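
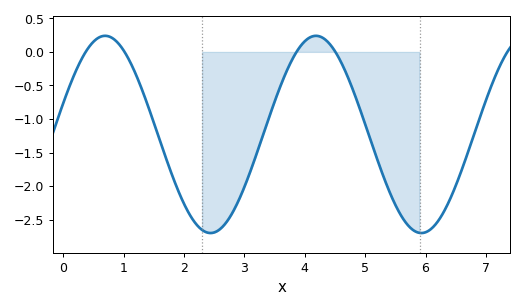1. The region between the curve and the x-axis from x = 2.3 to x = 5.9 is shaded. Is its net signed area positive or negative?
negative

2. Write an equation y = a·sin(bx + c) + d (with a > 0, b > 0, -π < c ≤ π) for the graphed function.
y = 1.47sin(1.8x + 0.32) - 1.23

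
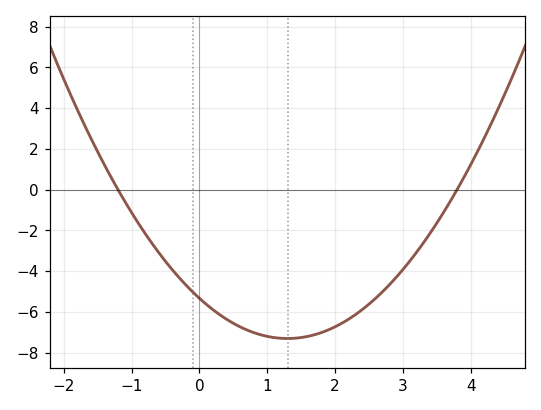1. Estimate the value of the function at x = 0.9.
-7.2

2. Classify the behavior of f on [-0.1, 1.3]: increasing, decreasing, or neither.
decreasing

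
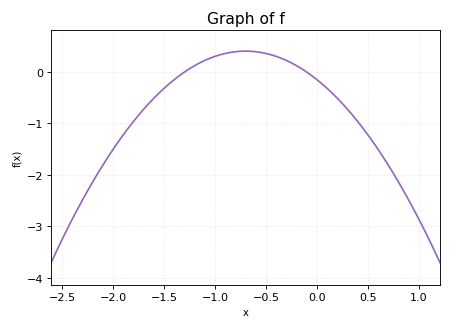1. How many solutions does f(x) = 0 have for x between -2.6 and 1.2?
2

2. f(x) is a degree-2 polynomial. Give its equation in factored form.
y = -1.13(x + 1.3)(x + 0.1)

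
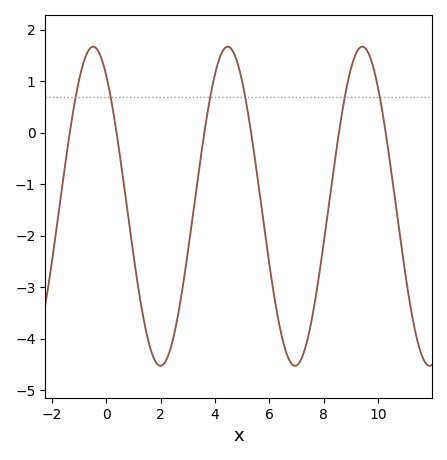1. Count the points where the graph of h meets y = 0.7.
6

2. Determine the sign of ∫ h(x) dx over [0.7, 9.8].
negative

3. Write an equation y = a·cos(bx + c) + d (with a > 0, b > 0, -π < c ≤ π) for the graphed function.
y = 3.1cos(1.3x + 0.61) - 1.43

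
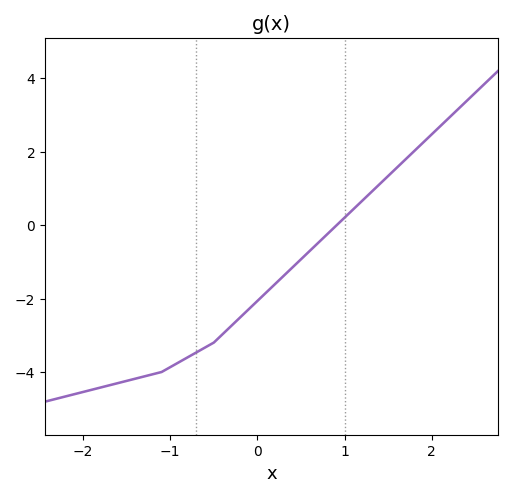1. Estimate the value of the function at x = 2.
2.4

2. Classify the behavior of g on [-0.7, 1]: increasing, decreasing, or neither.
increasing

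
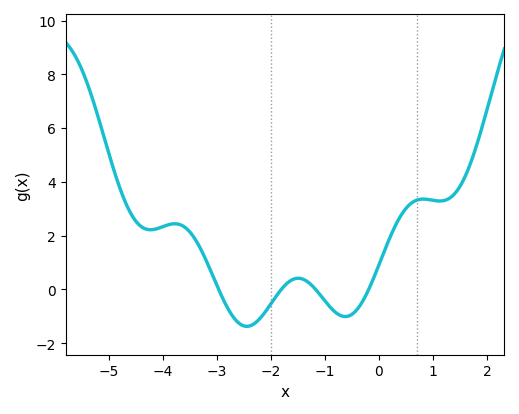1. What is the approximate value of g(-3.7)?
2.4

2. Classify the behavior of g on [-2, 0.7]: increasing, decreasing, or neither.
neither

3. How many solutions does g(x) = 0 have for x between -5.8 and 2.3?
4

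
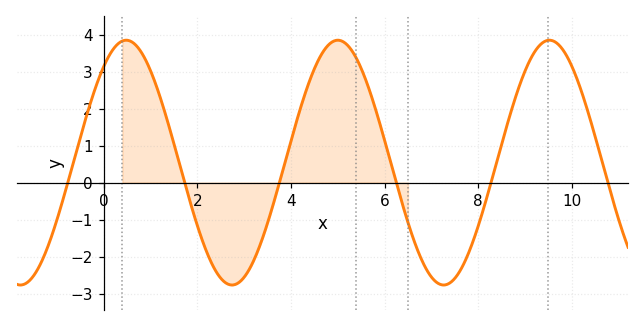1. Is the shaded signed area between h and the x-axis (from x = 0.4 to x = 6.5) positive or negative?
positive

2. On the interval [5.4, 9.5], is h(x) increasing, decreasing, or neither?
neither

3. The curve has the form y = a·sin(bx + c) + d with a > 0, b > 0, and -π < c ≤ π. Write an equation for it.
y = 3.31sin(1.39x + 0.9) + 0.54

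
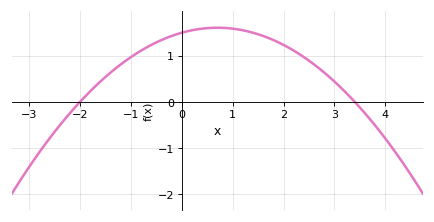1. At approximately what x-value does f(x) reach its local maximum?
0.8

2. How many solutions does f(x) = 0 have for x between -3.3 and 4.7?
2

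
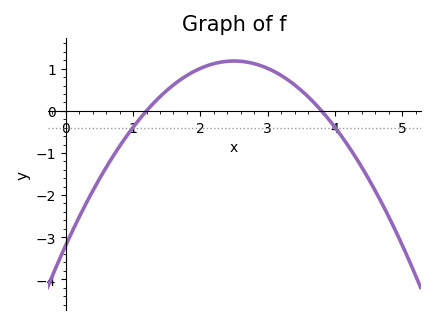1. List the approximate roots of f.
1.2, 3.8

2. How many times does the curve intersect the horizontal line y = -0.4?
2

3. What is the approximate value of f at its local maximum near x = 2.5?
1.2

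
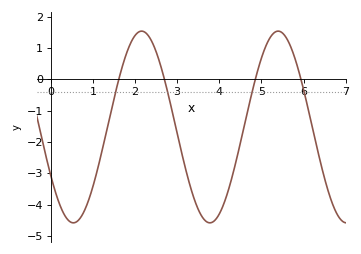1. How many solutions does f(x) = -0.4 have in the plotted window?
4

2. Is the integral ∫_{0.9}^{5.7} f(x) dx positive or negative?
negative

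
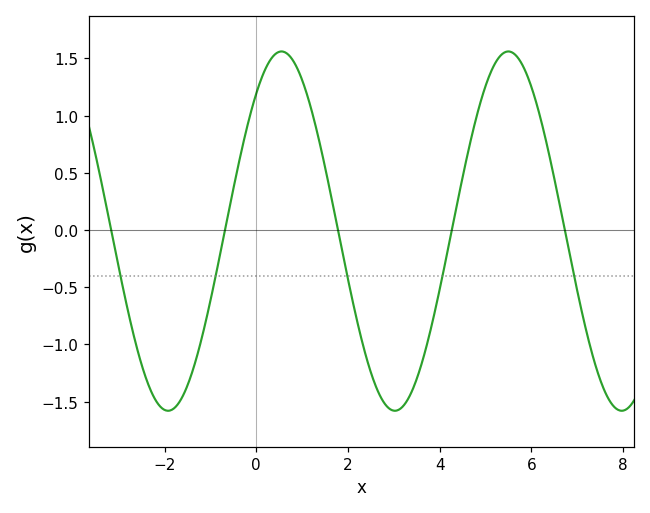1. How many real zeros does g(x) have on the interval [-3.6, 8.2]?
5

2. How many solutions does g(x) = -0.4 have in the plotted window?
5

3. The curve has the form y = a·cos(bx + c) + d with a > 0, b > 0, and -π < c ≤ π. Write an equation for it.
y = 1.57cos(1.3x - 0.7) - 0.01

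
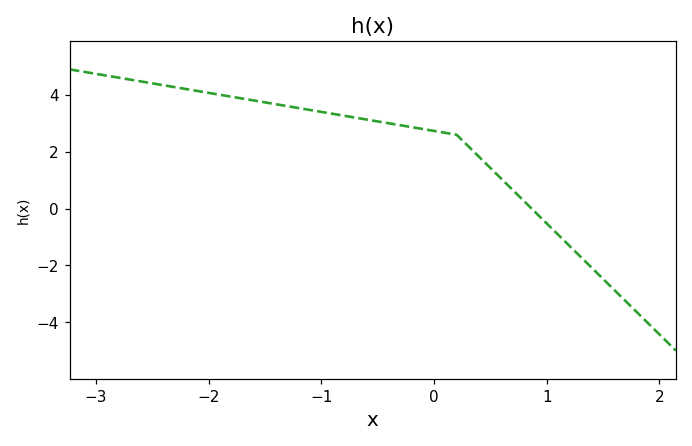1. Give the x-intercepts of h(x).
0.866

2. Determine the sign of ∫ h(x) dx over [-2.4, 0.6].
positive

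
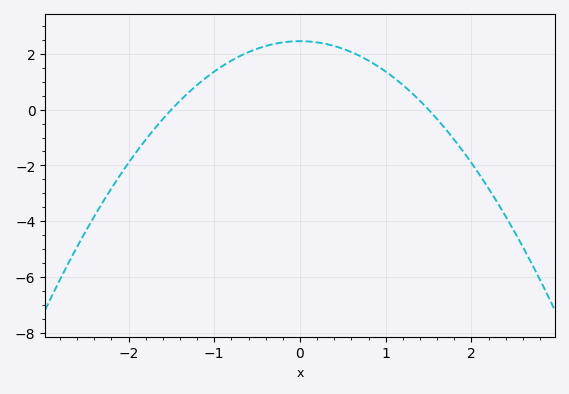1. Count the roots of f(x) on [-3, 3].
2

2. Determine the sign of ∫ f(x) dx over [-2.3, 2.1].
positive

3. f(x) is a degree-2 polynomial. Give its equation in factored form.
y = -1.09(x + 1.5)(x - 1.5)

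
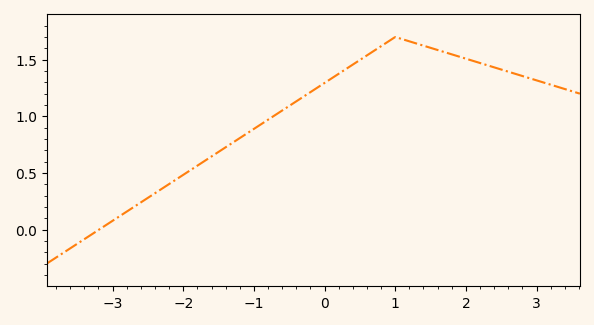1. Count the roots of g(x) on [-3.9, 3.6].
1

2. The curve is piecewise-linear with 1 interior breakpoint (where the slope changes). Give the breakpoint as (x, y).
(1, 1.7)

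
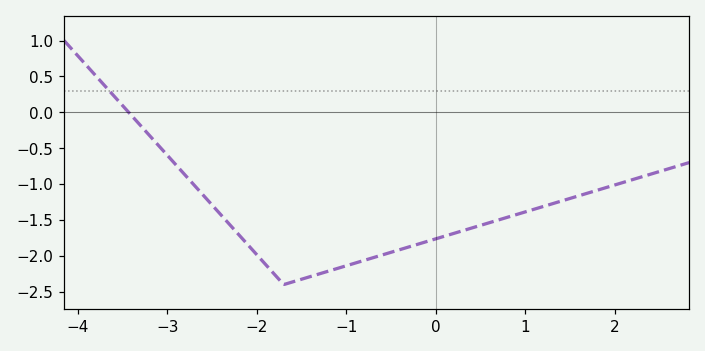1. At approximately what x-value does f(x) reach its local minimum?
-1.7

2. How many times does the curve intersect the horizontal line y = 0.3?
1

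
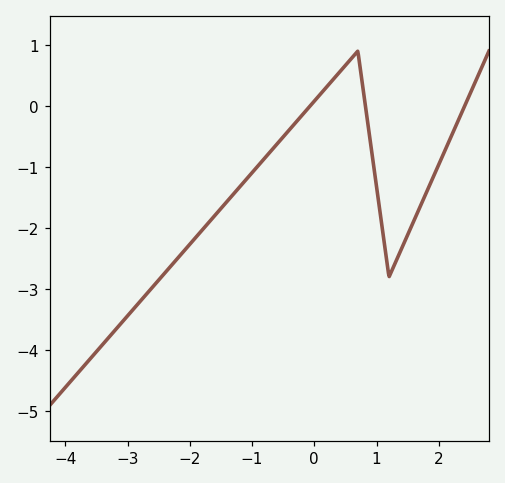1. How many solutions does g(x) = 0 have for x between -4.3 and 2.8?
3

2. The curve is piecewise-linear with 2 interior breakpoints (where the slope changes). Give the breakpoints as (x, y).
(0.7, 0.9); (1.2, -2.8)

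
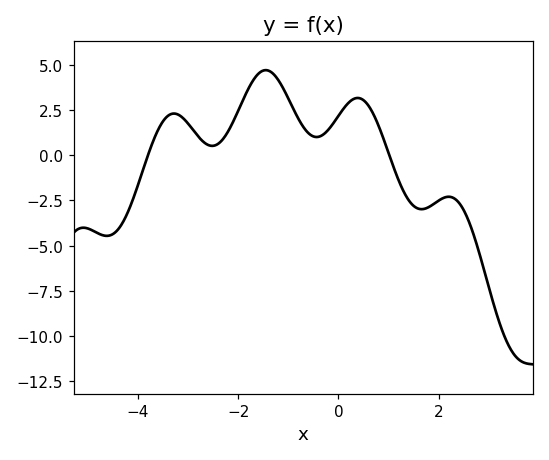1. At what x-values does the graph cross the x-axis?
-3.8, 1.02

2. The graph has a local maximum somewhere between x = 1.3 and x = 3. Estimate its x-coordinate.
2.2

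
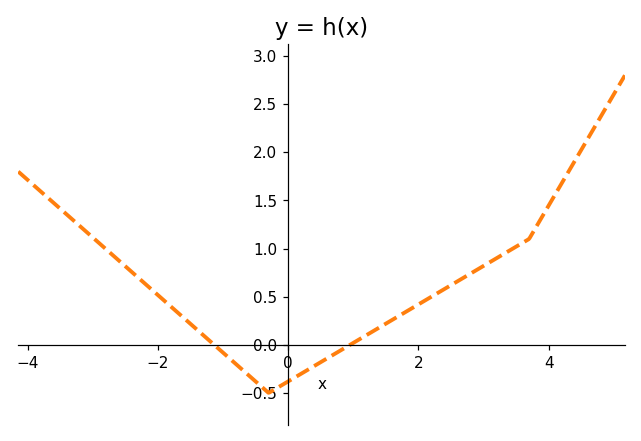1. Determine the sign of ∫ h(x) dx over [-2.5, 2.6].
positive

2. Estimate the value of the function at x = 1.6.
0.25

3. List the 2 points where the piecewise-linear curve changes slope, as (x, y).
(-0.3, -0.5); (3.7, 1.1)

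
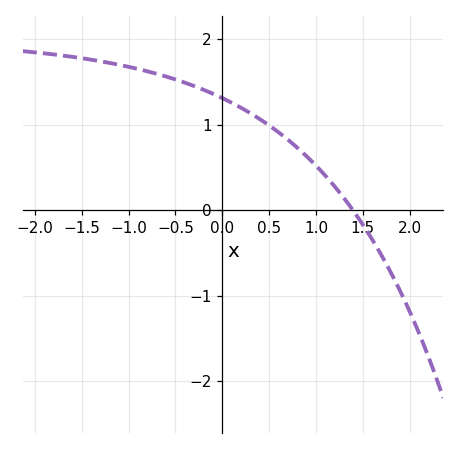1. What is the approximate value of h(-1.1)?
1.7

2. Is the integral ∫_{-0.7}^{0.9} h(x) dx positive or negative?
positive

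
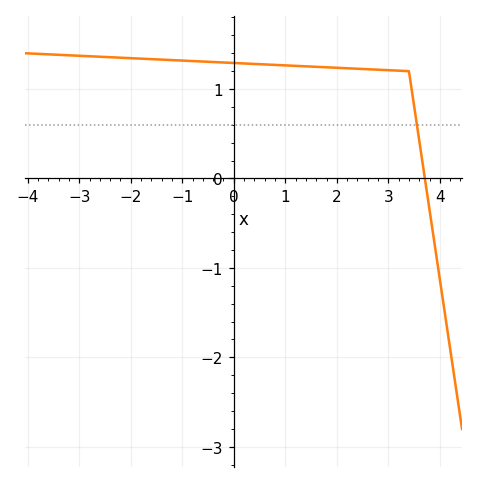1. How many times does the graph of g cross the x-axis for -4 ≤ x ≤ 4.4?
1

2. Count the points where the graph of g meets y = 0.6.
1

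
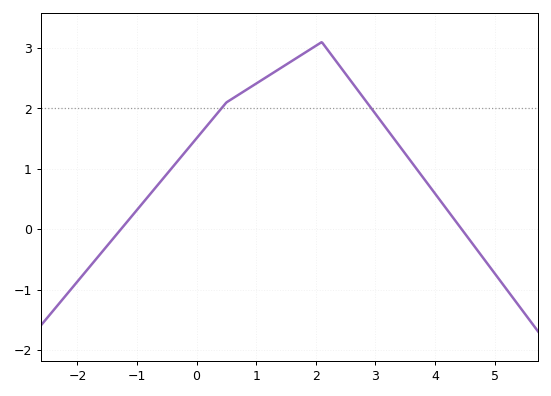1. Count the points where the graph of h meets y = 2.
2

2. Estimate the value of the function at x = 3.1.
1.8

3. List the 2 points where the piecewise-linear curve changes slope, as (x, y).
(0.5, 2.1); (2.1, 3.1)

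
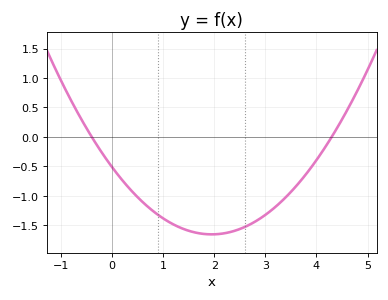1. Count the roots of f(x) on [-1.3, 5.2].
2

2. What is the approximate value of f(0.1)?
-0.63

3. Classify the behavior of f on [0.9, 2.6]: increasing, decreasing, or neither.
neither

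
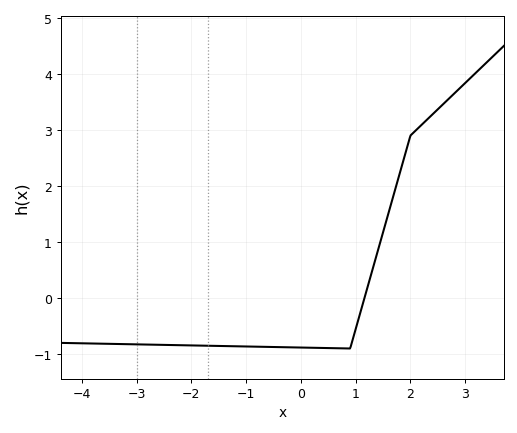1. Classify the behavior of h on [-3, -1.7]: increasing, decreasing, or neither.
decreasing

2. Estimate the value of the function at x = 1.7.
1.86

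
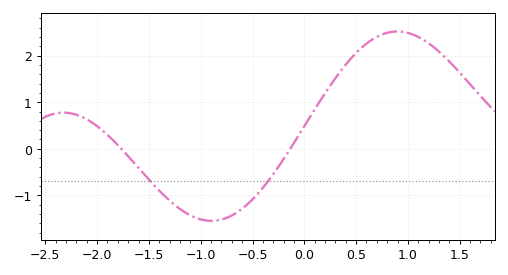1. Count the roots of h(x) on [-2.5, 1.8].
2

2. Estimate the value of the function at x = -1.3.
-1.11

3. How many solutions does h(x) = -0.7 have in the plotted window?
2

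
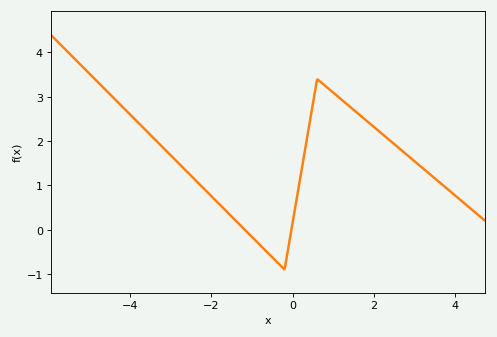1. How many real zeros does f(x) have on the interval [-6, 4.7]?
2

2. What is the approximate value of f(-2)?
0.757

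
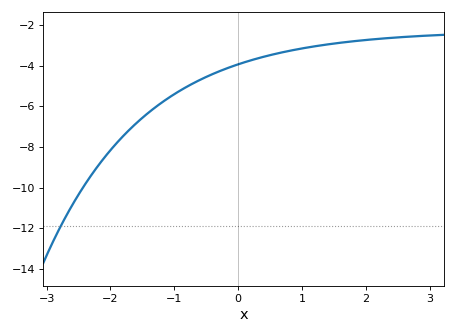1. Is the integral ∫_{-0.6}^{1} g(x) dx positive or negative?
negative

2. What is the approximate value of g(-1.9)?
-7.8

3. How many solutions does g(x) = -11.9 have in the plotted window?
1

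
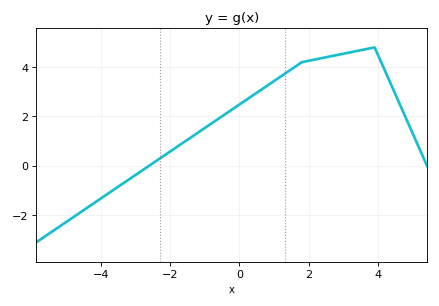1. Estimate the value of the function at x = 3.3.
4.63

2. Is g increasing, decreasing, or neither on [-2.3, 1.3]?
increasing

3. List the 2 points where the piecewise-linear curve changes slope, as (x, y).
(1.8, 4.2); (3.9, 4.8)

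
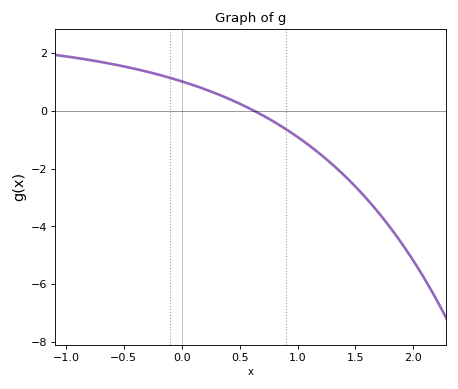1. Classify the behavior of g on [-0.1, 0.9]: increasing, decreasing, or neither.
decreasing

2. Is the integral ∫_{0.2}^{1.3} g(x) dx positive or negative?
negative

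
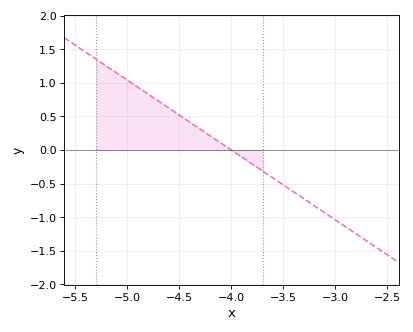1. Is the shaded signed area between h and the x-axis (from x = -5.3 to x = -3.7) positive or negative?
positive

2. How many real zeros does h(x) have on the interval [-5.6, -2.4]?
1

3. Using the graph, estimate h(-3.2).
-0.832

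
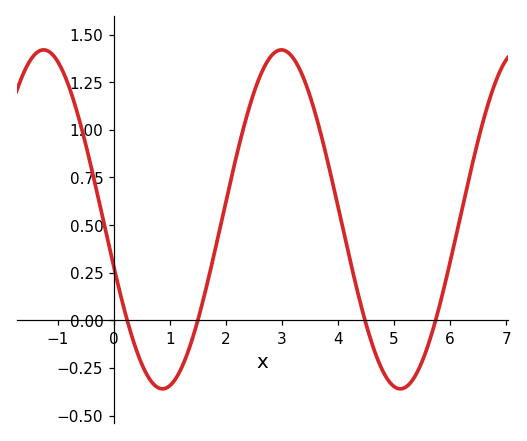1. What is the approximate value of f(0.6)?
-0.3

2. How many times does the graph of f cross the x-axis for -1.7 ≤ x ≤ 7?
4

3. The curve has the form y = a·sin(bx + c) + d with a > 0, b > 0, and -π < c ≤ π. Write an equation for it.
y = 0.89sin(1.5x - 2.9) + 0.53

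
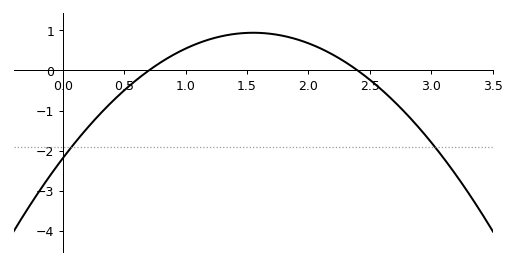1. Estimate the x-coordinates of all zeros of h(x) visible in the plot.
0.7, 2.4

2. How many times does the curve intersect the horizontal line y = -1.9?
2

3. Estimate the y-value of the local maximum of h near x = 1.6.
0.939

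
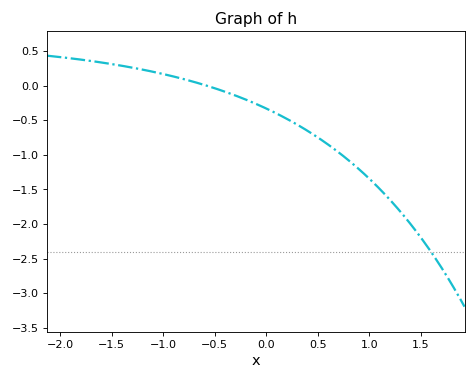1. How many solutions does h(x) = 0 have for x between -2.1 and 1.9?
1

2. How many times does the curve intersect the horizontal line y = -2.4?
1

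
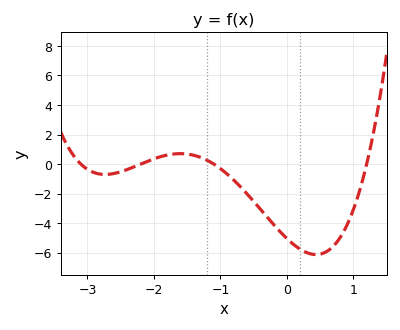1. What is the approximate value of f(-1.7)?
0.6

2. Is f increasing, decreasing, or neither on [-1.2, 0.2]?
decreasing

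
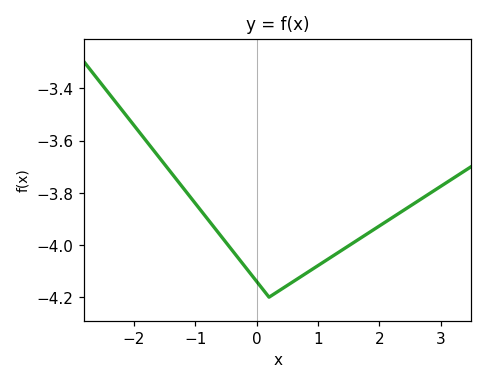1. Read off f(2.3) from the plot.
-3.88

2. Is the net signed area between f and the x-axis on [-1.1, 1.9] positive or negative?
negative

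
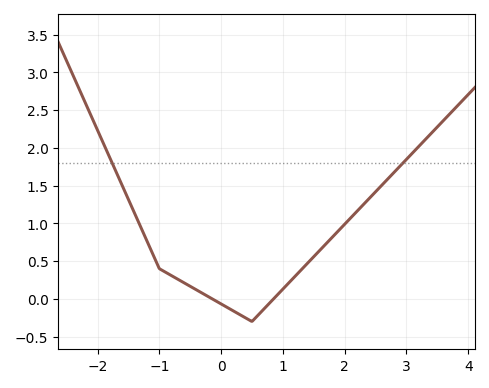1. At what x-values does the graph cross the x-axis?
-0.143, 0.849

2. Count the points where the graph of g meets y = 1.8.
2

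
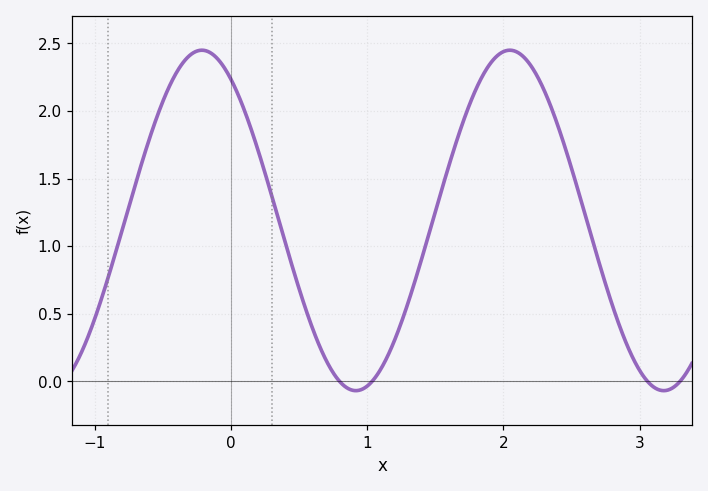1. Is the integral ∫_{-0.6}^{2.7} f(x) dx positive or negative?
positive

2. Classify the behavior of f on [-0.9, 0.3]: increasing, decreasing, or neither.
neither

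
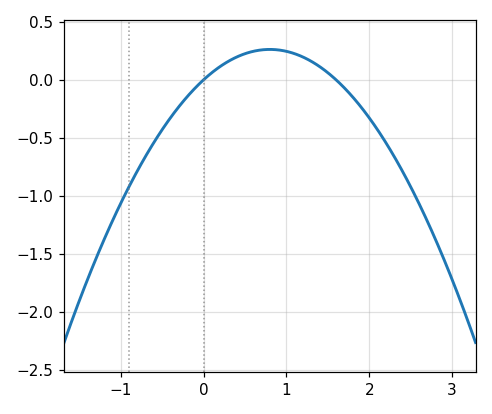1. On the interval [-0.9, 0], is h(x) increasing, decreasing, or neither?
increasing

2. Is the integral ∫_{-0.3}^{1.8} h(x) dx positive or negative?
positive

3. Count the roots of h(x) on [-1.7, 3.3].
2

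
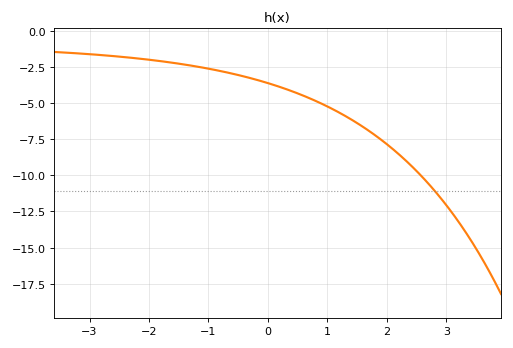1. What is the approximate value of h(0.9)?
-5.05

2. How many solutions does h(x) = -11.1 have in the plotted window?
1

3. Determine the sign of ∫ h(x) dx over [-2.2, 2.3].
negative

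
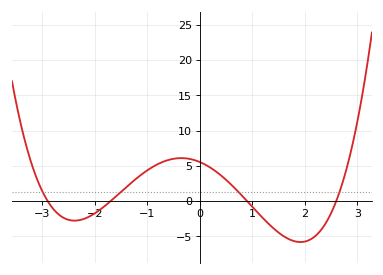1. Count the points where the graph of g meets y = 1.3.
4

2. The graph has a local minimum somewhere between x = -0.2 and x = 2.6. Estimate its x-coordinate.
1.92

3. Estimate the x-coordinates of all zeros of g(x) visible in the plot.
-2.9, -1.7, 0.9, 2.6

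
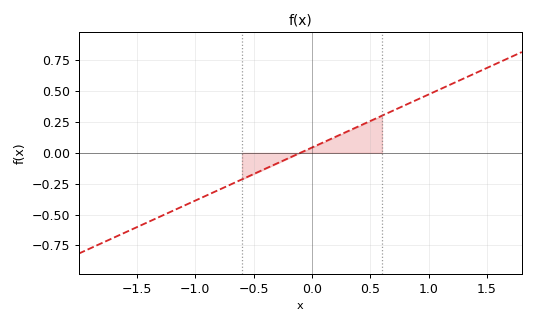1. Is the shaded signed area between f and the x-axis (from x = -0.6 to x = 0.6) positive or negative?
positive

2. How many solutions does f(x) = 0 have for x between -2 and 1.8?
1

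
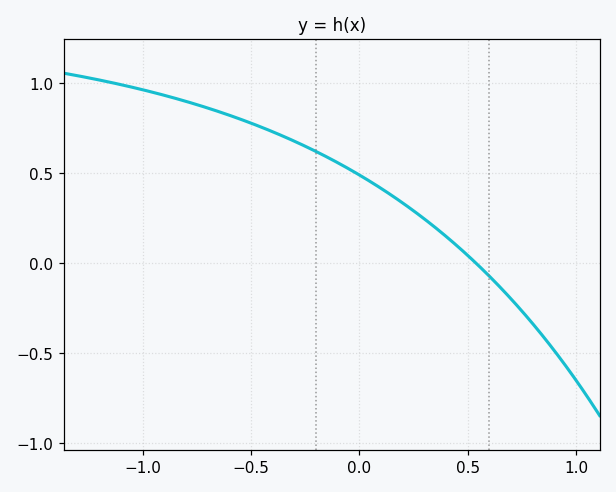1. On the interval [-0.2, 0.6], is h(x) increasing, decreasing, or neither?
decreasing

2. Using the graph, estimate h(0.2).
0.35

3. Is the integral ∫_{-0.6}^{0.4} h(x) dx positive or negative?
positive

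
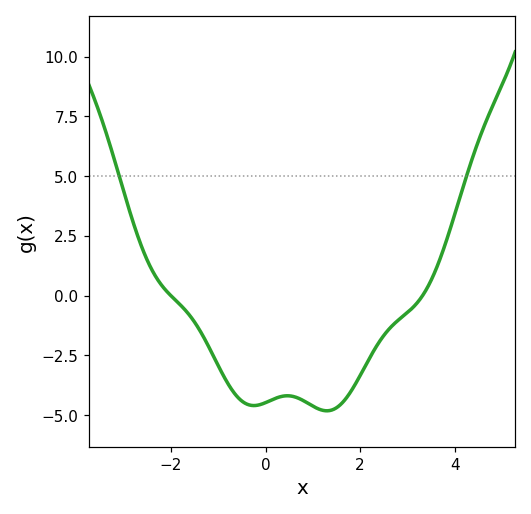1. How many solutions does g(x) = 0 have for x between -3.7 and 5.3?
2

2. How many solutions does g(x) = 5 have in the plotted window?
2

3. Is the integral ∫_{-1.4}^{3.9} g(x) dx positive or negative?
negative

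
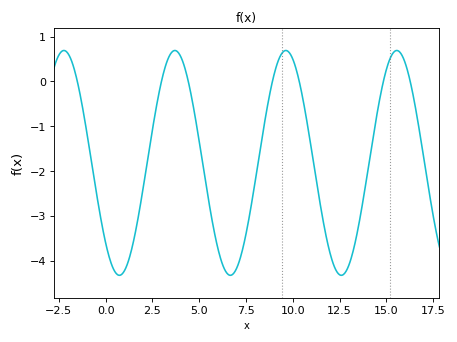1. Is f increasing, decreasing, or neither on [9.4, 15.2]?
neither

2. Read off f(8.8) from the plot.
-0.215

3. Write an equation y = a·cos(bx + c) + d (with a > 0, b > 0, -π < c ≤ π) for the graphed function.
y = 2.51cos(1.06x + 2.36) - 1.82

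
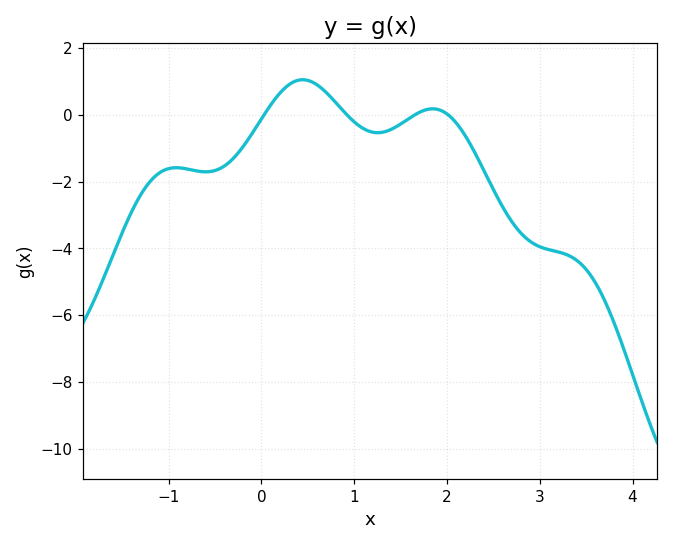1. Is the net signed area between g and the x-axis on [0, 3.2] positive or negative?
negative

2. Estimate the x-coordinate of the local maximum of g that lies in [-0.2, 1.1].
0.4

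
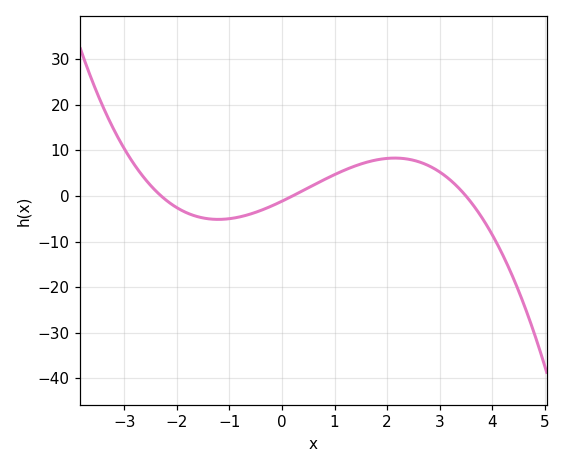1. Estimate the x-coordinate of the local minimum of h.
-1.21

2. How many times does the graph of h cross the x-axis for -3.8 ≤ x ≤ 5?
3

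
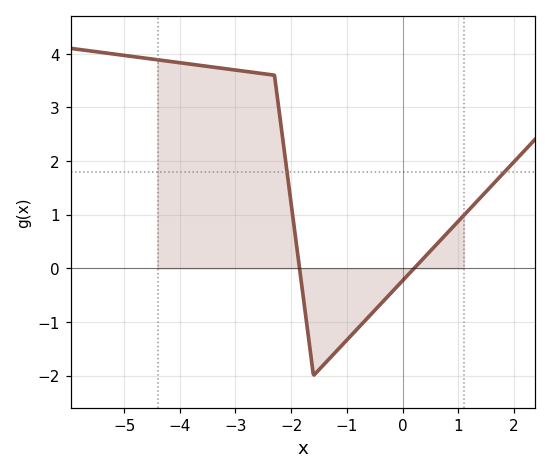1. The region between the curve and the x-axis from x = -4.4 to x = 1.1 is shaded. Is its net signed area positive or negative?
positive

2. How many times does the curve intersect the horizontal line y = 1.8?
2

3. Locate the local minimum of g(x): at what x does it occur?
-1.6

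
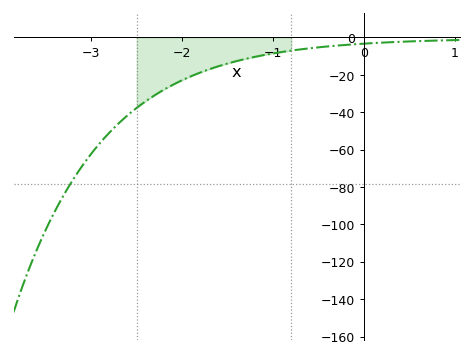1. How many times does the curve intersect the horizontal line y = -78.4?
1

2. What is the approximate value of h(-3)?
-62.2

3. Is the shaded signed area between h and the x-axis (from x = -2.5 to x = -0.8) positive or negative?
negative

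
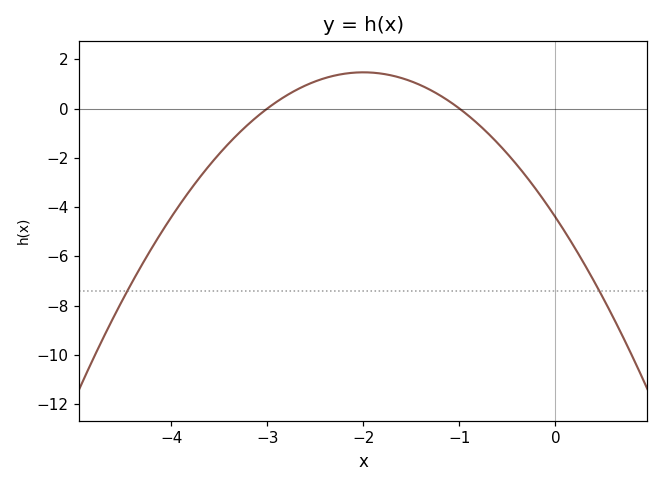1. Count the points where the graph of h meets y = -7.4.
2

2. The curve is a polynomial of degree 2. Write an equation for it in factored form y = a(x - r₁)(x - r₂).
y = -1.47(x + 3)(x + 1)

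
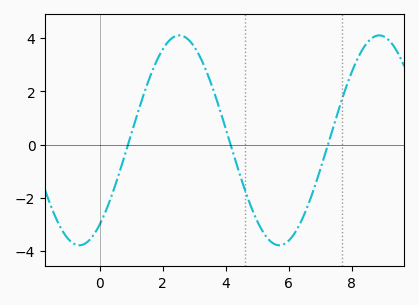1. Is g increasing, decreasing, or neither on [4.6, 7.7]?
neither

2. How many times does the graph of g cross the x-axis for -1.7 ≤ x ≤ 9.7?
3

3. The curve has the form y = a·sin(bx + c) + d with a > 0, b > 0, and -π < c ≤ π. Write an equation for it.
y = 3.95sin(0.99x - 0.932) + 0.16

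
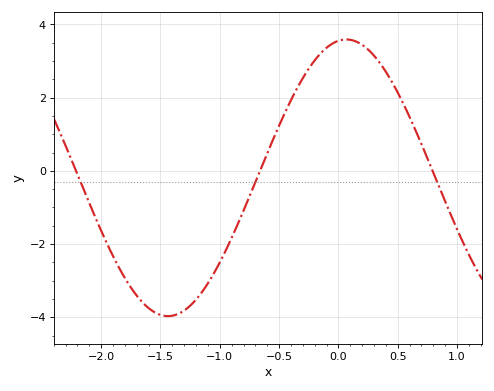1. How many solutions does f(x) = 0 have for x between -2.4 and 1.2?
3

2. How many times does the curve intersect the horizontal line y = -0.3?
3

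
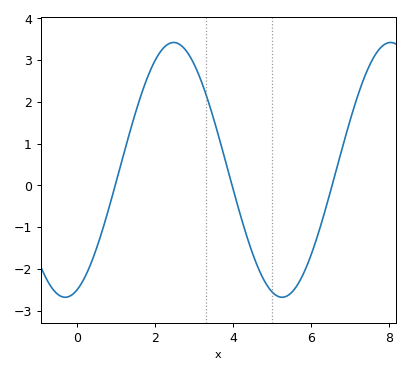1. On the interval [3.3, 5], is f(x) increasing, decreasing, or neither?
decreasing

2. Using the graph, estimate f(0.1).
-2.4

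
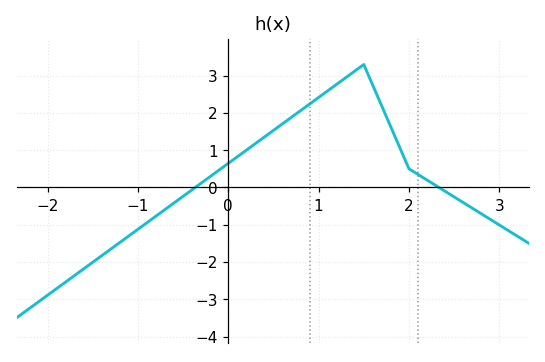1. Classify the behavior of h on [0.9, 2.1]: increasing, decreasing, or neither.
neither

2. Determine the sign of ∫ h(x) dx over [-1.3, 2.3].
positive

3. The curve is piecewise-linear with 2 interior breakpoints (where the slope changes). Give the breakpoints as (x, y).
(1.5, 3.3); (2, 0.5)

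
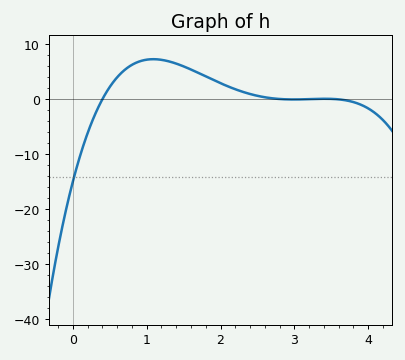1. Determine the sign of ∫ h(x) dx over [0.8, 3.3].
positive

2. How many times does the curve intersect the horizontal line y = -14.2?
1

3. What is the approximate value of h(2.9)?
0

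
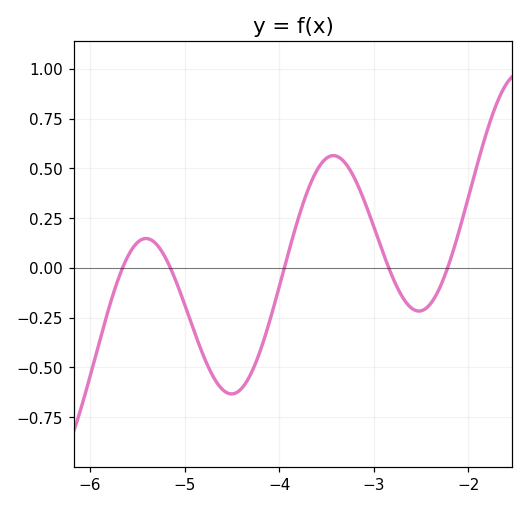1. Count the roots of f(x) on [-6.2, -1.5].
5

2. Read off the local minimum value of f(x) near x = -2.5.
-0.2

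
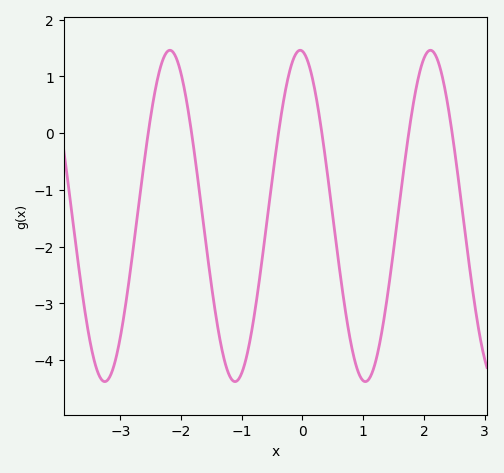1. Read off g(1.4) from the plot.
-2.9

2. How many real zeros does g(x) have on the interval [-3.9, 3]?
6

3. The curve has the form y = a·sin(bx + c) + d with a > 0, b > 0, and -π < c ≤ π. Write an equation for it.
y = 2.92sin(2.9x + 1.7) - 1.46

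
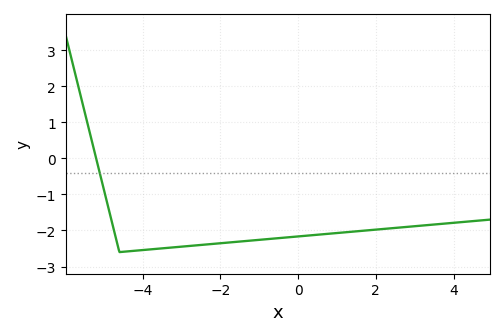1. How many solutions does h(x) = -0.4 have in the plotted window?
1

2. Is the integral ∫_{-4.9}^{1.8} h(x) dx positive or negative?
negative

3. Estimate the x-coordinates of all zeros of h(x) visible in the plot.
-5.2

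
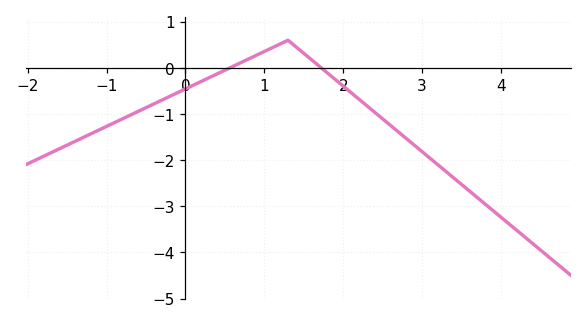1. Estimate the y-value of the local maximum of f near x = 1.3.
0.6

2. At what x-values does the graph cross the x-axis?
0.6, 1.7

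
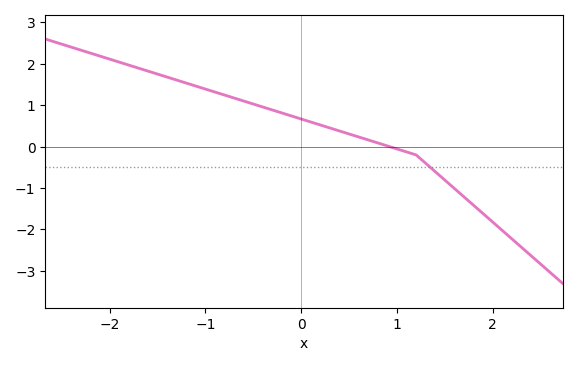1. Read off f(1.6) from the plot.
-1.01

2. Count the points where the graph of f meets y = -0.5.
1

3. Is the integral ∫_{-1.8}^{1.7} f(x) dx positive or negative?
positive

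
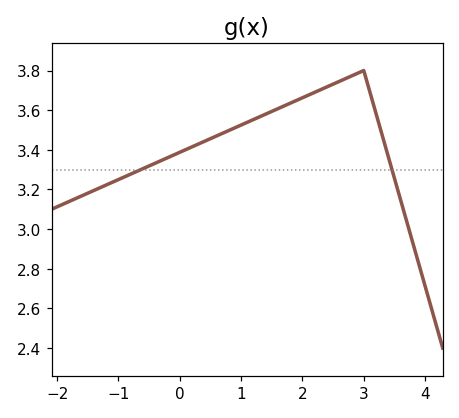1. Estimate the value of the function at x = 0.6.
3.46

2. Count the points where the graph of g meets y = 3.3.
2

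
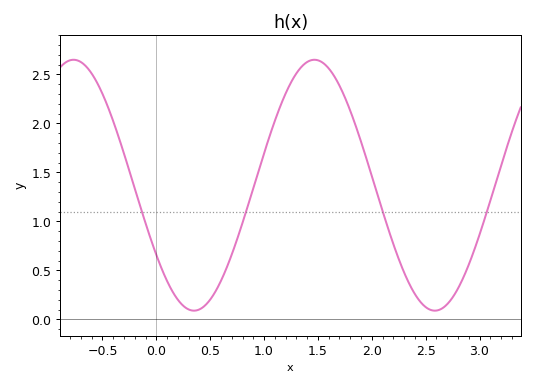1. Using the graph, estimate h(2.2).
0.75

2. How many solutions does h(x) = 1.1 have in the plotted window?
4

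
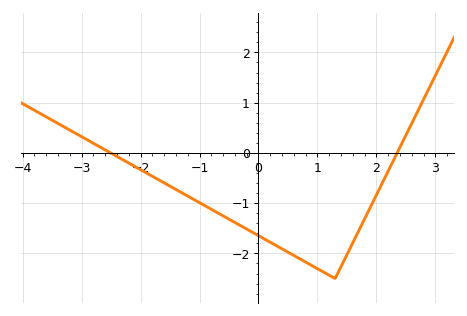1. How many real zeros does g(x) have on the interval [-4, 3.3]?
2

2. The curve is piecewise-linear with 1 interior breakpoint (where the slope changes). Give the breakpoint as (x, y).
(1.3, -2.5)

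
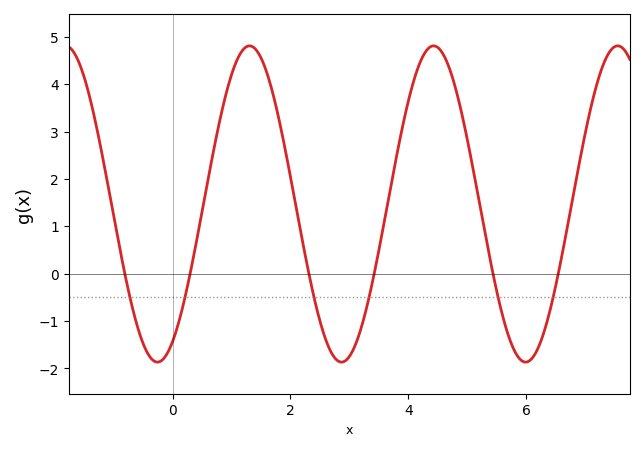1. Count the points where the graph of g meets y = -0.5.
6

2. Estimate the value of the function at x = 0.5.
1.31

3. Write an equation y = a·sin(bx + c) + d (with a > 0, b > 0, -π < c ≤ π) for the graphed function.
y = 3.34sin(2.01x - 1.05) + 1.47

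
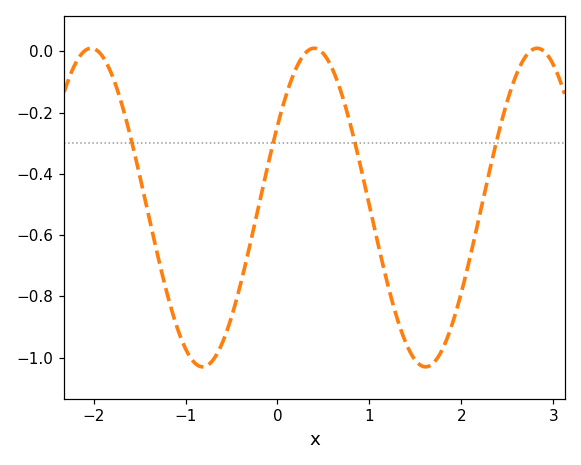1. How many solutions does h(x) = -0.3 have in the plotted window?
4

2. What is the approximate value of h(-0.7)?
-1.01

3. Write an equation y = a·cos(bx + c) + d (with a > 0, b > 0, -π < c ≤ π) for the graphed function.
y = 0.52cos(2.59x - 1.03) - 0.51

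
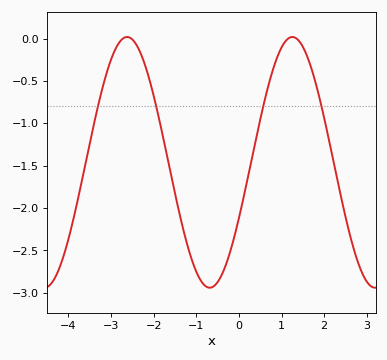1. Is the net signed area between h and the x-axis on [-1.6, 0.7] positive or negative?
negative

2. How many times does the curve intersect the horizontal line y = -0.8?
4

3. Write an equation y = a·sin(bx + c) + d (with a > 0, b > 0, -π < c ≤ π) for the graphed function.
y = 1.48sin(1.6x - 0.46) - 1.46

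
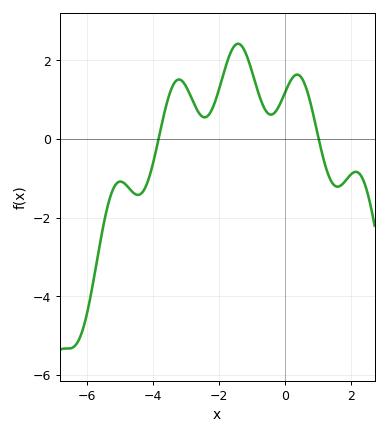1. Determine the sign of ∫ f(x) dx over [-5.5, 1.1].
positive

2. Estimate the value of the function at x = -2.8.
1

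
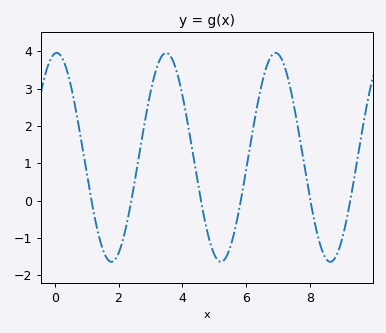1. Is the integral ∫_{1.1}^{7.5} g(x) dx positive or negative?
positive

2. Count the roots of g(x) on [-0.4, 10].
6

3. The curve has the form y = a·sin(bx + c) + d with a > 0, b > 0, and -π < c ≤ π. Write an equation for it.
y = 2.8sin(1.8x + 1.5) + 1.16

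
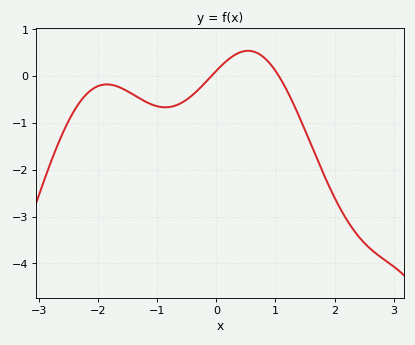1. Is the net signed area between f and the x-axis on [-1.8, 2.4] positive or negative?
negative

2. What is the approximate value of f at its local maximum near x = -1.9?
-0.2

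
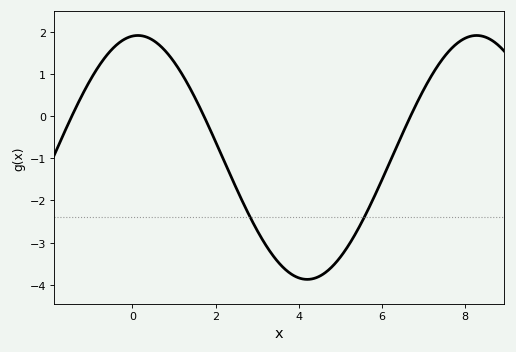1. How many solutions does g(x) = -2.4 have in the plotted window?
2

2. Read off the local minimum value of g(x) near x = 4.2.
-3.87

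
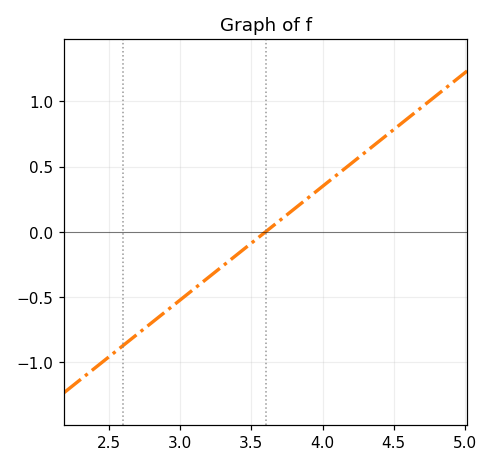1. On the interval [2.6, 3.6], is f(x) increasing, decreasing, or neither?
increasing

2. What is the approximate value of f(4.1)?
0.45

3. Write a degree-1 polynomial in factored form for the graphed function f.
y = 0.87(x - 3.6)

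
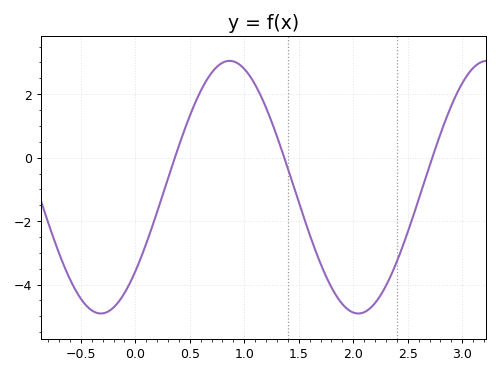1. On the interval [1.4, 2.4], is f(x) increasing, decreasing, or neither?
neither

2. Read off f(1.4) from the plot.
-0.345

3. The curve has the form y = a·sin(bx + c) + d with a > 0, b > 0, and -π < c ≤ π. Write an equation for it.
y = 3.98sin(2.66x - 0.73) - 0.93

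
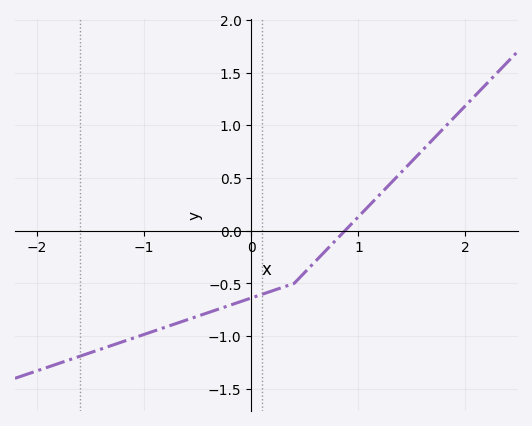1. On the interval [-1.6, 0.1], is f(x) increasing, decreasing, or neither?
increasing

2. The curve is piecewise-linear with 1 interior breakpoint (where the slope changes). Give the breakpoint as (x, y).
(0.4, -0.5)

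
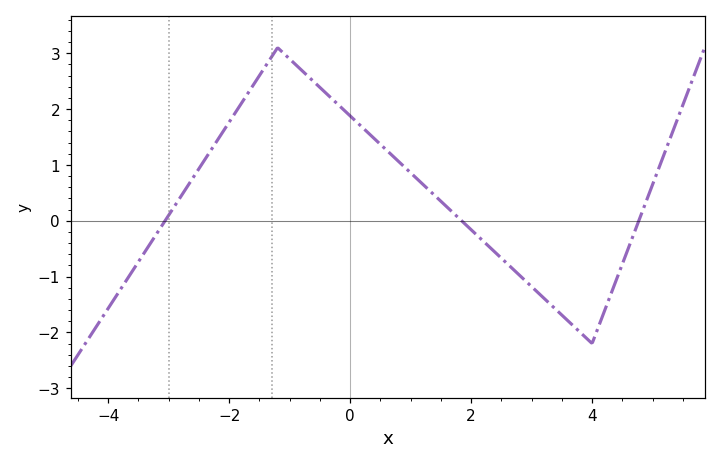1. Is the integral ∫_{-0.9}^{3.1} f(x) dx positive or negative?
positive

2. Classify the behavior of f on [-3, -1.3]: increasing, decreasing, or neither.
increasing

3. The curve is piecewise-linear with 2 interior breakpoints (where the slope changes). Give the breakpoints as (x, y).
(-1.2, 3.1); (4, -2.2)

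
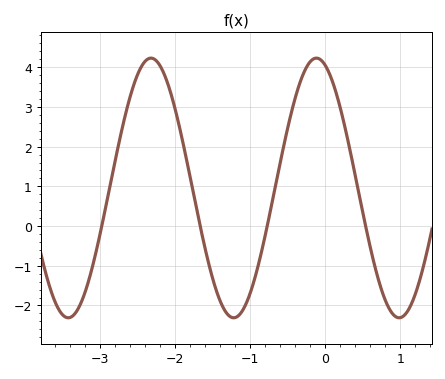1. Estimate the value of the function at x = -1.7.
0.3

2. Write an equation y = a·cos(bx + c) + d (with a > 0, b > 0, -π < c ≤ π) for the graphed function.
y = 3.27cos(2.9x + 0.33) + 0.96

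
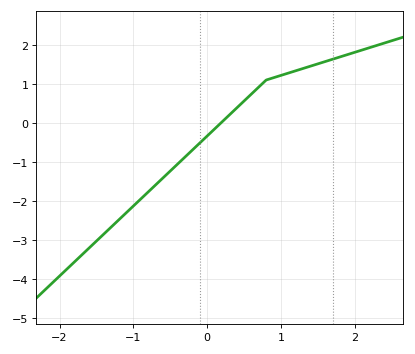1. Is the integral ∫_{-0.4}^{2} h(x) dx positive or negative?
positive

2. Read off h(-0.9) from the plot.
-1.96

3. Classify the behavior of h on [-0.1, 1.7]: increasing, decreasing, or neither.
increasing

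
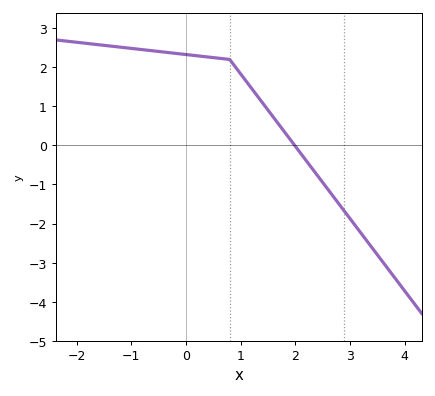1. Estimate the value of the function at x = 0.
2.33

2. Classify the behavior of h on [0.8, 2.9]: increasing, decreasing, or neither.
decreasing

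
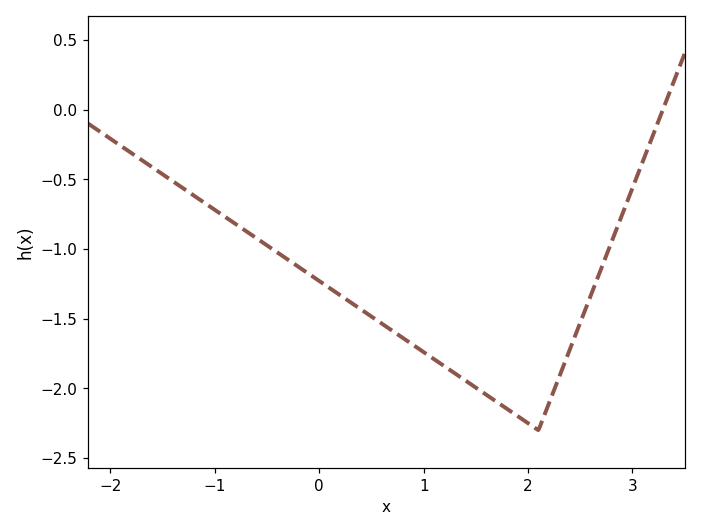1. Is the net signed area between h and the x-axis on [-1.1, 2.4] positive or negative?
negative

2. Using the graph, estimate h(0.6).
-1.55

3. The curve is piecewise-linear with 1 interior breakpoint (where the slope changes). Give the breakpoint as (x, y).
(2.1, -2.3)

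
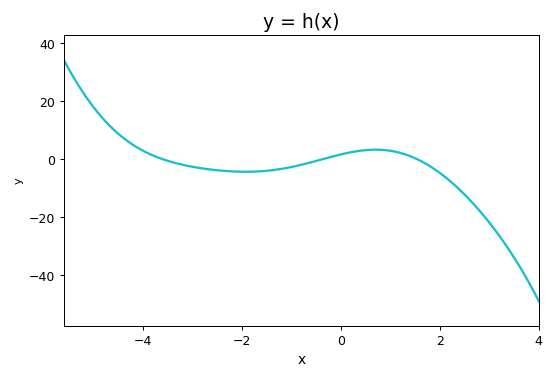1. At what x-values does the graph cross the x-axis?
-3.6, -0.368, 1.55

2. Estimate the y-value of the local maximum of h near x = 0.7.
3.3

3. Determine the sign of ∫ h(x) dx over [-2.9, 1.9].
negative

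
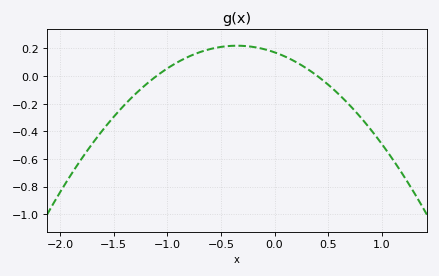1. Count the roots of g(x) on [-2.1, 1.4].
2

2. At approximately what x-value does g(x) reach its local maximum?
-0.35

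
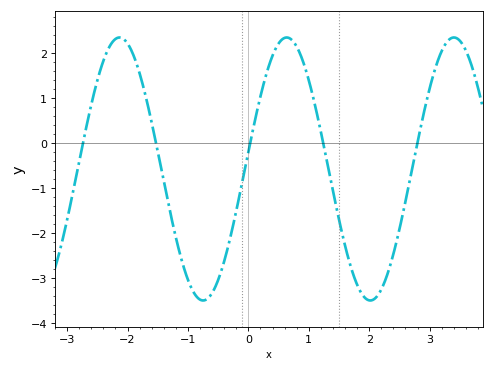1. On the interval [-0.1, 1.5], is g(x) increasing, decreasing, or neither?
neither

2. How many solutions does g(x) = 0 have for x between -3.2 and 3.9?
5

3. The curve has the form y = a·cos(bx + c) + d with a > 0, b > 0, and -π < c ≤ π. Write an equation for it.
y = 2.92cos(2.27x - 1.44) - 0.57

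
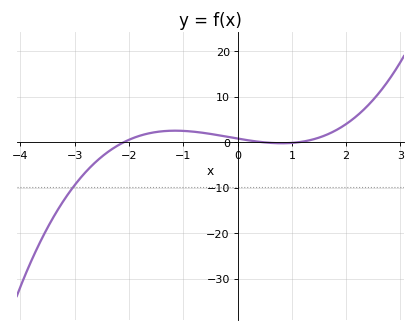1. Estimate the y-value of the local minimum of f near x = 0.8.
0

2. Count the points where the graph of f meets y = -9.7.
1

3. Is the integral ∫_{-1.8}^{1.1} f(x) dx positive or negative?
positive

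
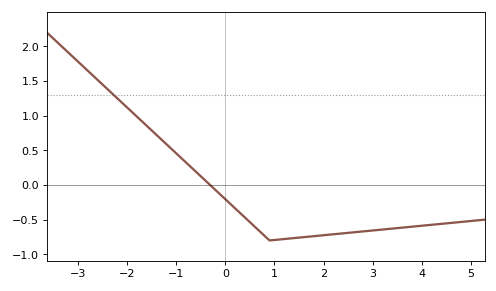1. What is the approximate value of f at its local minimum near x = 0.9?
-0.8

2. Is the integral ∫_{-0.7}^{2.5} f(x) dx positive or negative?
negative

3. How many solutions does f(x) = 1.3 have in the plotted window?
1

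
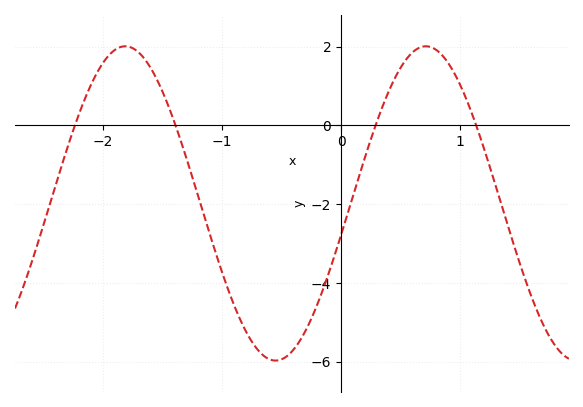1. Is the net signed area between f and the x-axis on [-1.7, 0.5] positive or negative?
negative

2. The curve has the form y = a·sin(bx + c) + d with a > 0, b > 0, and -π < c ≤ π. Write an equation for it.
y = 3.99sin(2.5x - 0.2) - 1.98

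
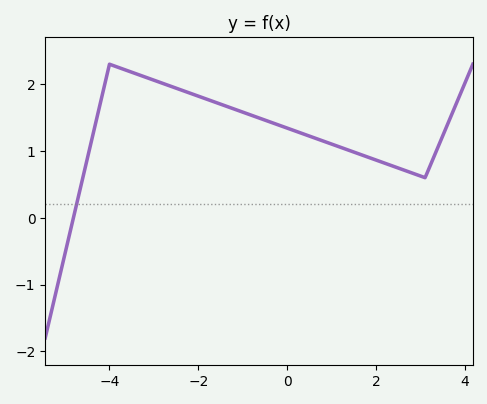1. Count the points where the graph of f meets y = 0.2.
1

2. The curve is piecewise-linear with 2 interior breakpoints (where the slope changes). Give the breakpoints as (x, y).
(-4, 2.3); (3.1, 0.6)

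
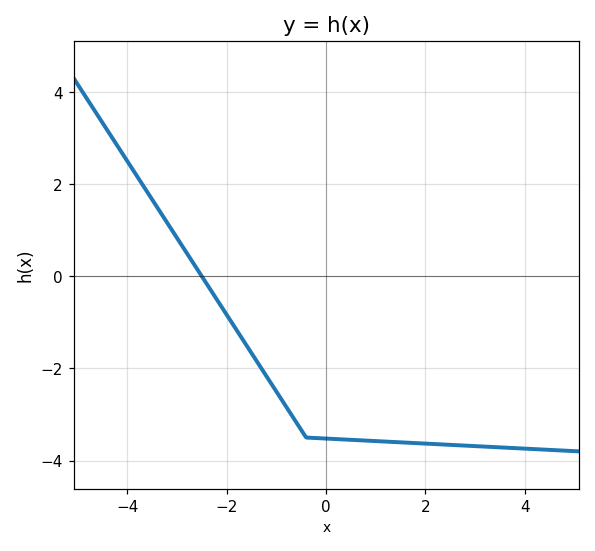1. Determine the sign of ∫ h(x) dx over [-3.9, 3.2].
negative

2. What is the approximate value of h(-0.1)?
-3.6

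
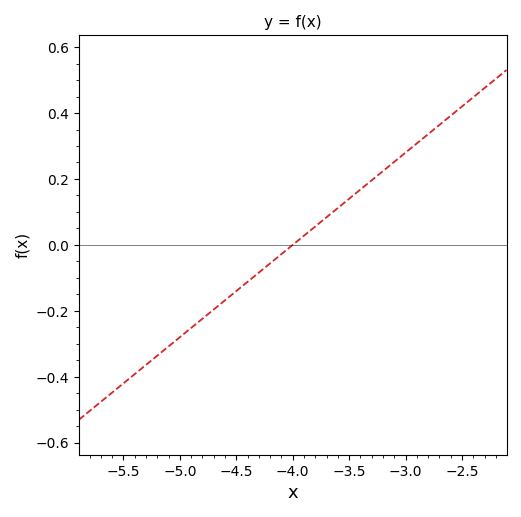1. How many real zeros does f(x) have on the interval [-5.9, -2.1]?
1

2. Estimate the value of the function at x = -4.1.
-0.028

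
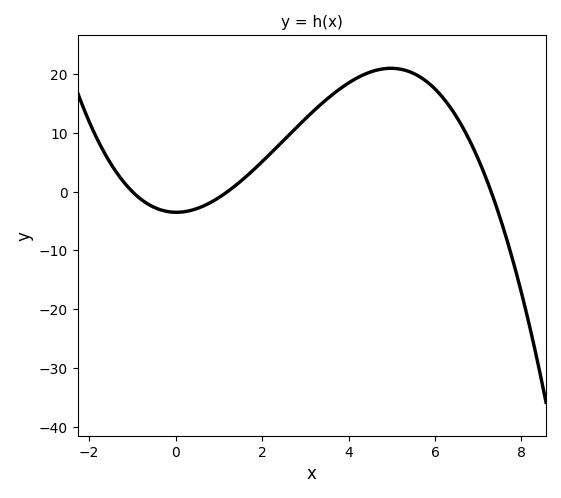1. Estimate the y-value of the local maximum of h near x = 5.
21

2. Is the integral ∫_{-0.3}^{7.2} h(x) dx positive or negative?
positive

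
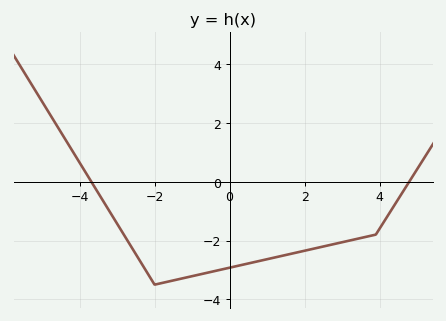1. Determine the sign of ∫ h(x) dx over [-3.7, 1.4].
negative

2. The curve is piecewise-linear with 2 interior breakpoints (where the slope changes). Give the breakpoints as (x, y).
(-2, -3.5); (3.9, -1.8)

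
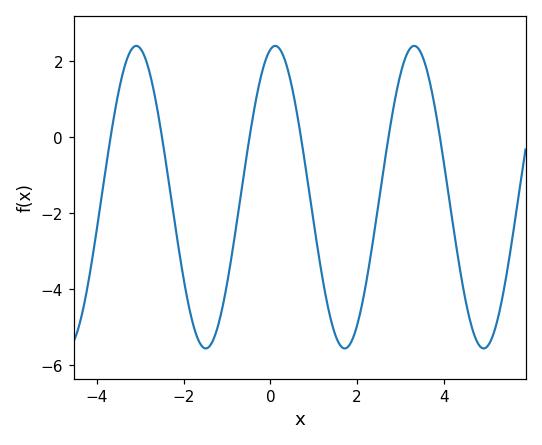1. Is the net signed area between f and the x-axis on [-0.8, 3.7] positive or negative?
negative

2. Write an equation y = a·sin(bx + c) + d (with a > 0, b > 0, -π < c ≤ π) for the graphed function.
y = 3.98sin(2x + 1.4) - 1.58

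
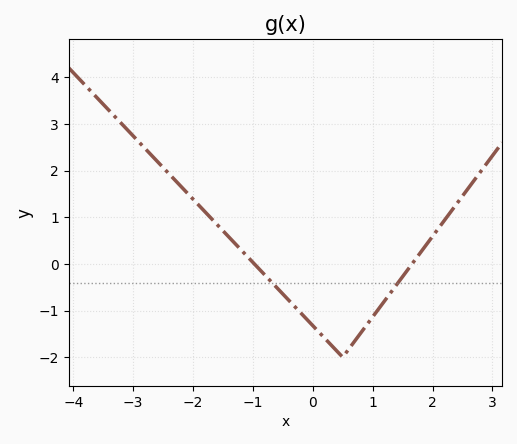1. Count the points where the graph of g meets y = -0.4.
2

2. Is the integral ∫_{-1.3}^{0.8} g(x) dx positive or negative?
negative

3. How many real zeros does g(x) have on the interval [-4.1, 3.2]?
2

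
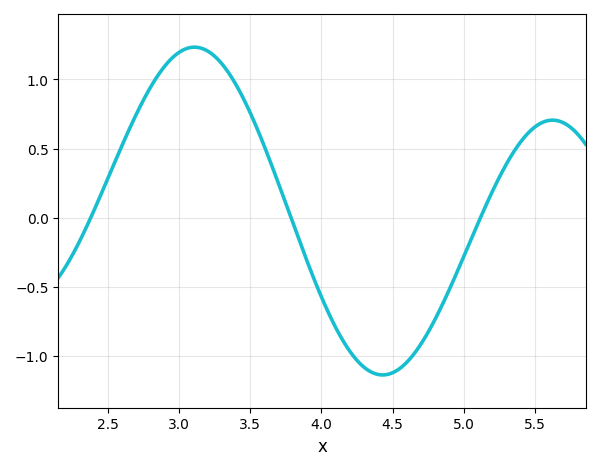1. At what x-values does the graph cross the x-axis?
2.38, 3.79, 5.12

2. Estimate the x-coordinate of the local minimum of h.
4.43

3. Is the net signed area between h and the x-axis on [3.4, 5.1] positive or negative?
negative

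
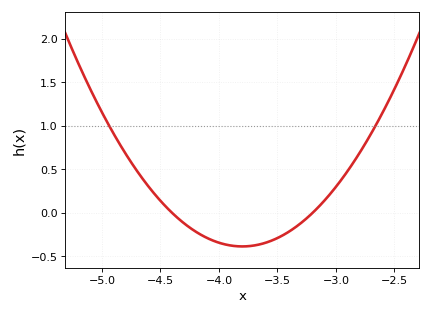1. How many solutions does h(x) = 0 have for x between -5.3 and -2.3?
2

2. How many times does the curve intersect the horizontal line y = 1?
2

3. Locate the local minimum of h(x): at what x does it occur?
-3.8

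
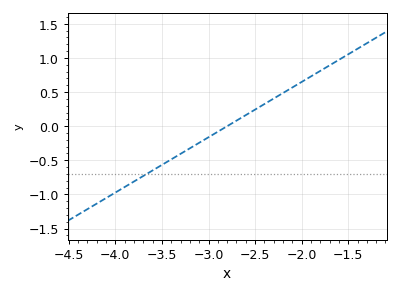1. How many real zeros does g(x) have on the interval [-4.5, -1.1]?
1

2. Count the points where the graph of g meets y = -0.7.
1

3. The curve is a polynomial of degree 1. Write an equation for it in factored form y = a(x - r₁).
y = 0.81(x + 2.8)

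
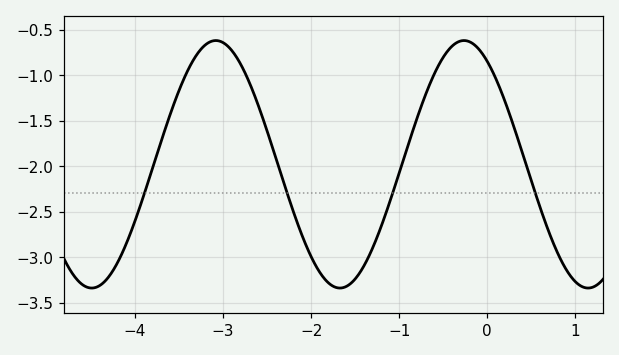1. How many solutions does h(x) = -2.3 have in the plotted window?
4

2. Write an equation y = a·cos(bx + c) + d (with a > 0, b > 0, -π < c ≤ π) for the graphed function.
y = 1.36cos(2.2x + 0.59) - 1.98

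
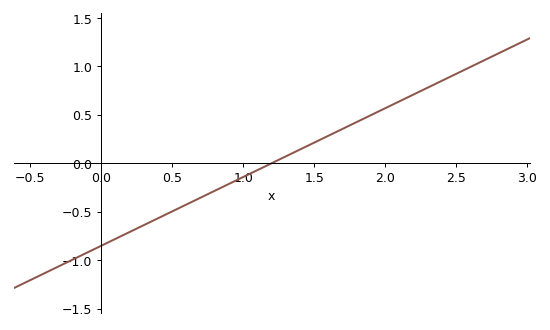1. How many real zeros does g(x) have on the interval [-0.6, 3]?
1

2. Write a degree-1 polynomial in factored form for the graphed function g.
y = 0.71(x - 1.2)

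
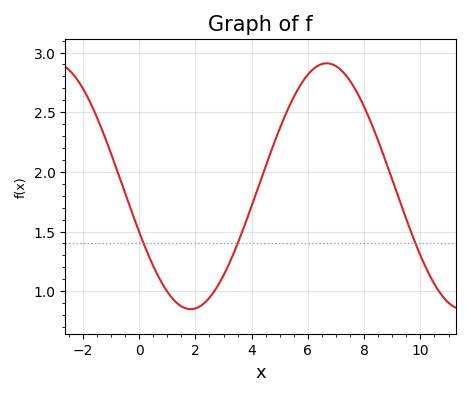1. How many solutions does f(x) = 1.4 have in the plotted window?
3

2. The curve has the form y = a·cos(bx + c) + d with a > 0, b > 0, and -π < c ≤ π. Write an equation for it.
y = 1.03cos(0.65x + 2) + 1.88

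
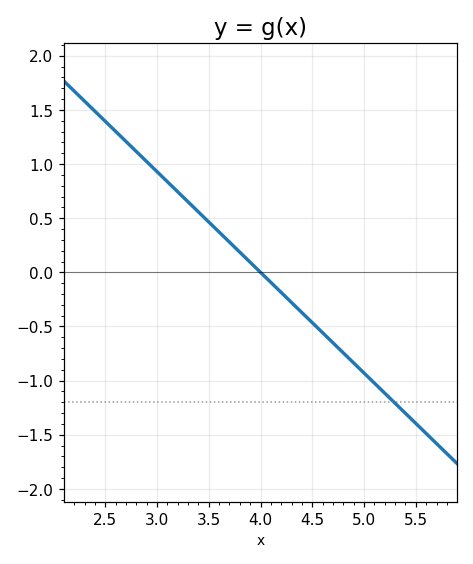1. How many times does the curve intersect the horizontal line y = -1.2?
1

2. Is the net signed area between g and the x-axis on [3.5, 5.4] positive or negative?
negative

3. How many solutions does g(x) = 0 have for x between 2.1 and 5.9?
1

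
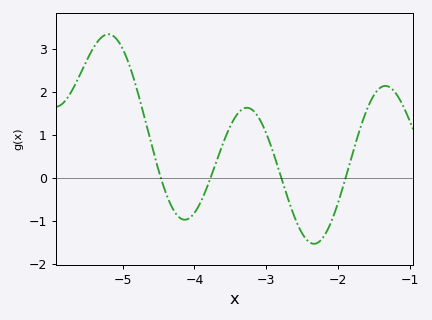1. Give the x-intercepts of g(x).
-4.47, -3.78, -2.79, -1.9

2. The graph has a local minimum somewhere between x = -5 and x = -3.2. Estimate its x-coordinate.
-4.13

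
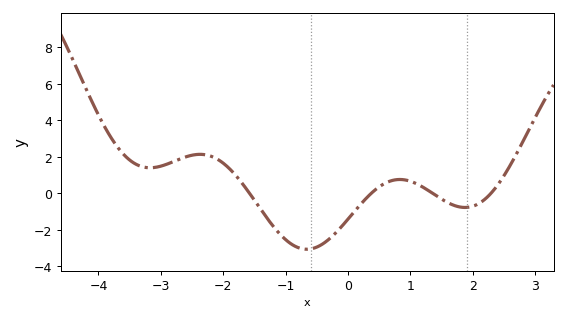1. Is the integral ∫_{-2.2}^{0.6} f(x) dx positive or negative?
negative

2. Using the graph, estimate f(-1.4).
-0.8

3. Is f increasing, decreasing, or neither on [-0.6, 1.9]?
neither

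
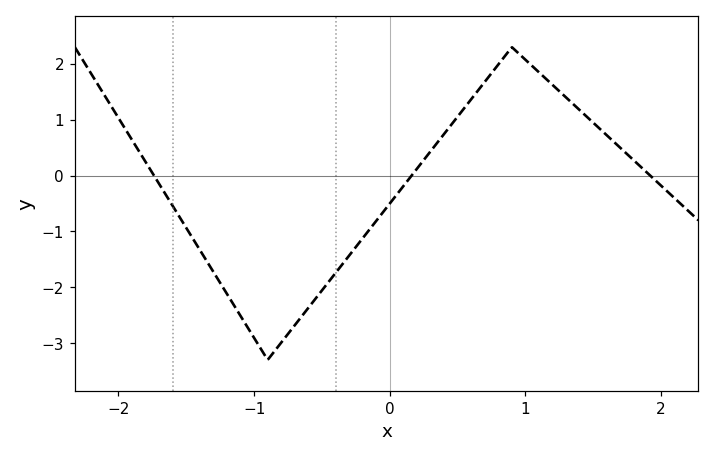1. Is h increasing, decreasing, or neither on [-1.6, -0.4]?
neither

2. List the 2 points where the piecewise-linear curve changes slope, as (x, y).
(-0.9, -3.3); (0.9, 2.3)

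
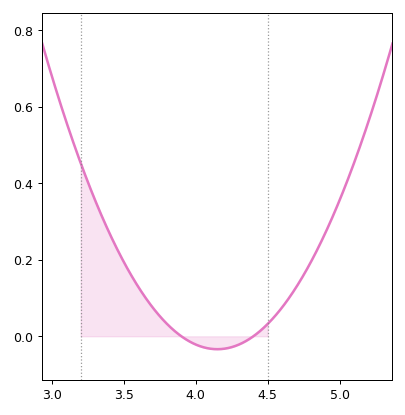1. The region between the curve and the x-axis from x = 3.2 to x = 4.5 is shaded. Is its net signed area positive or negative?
positive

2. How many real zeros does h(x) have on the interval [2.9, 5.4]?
2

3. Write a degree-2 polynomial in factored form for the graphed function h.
y = 0.54(x - 3.9)(x - 4.4)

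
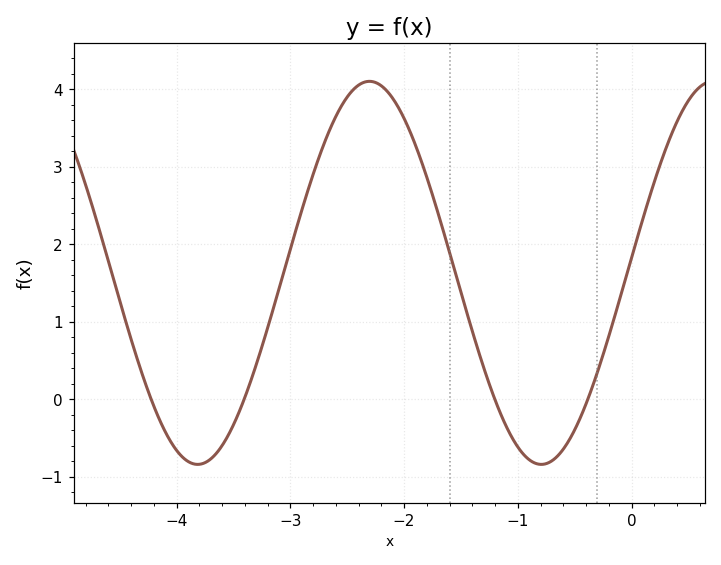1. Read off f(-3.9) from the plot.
-0.8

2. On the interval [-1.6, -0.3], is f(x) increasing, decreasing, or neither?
neither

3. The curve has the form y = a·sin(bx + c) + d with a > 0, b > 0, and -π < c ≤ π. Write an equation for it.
y = 2.47sin(2.1x + 0.08) + 1.63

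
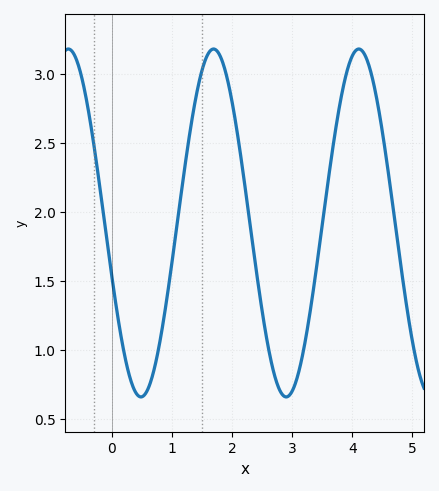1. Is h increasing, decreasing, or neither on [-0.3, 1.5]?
neither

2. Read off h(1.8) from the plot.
3.13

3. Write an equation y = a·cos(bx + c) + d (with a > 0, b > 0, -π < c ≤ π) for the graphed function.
y = 1.26cos(2.6x + 1.88) + 1.92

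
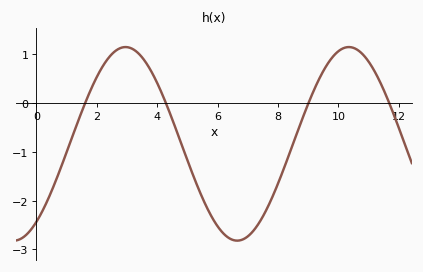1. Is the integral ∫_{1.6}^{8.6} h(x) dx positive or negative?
negative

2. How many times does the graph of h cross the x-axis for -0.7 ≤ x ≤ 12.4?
4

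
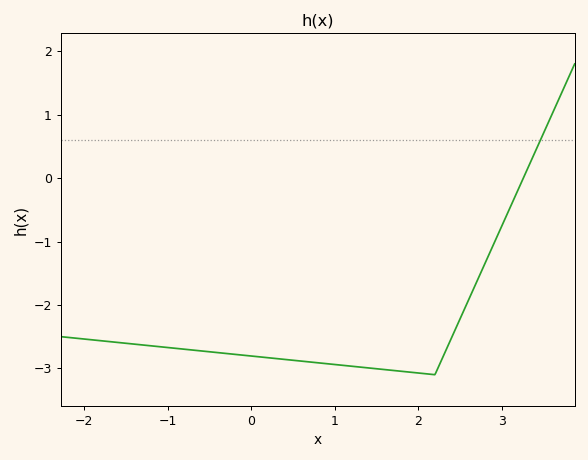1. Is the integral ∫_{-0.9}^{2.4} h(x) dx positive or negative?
negative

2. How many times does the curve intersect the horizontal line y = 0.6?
1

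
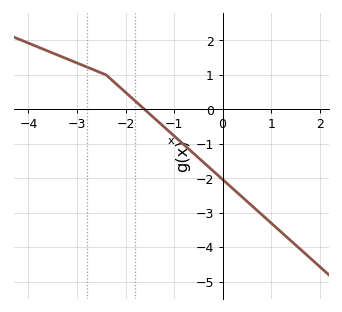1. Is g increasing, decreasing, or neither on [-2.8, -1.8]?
decreasing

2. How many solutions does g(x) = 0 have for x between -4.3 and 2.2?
1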